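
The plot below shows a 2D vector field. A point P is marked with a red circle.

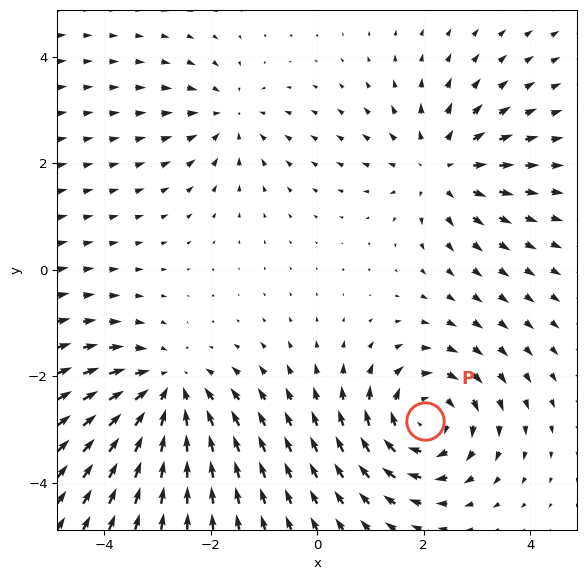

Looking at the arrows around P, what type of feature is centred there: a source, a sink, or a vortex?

At P (2.0, -2.8) the arrows circulate clockwise. Divergence ≈0, curl about -5 — near-zero divergence with nonzero curl is a vortex.

vortex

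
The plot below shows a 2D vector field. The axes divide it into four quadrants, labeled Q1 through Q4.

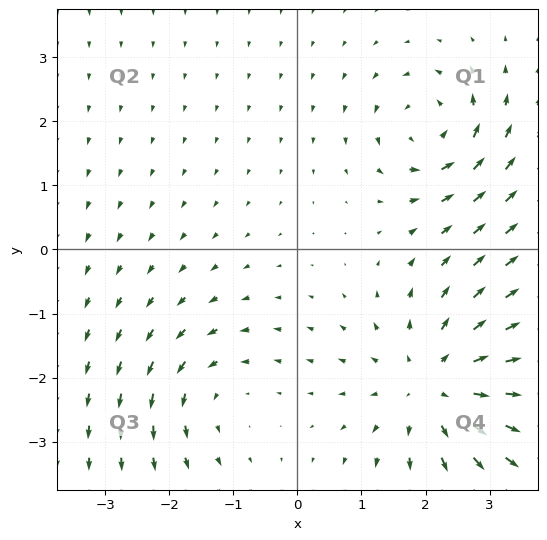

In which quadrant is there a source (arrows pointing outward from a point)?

The source sits at approximately (2.2, -2.1), which lies in quadrant Q4. The divergence there is about +4, positive as expected for a source.

Q4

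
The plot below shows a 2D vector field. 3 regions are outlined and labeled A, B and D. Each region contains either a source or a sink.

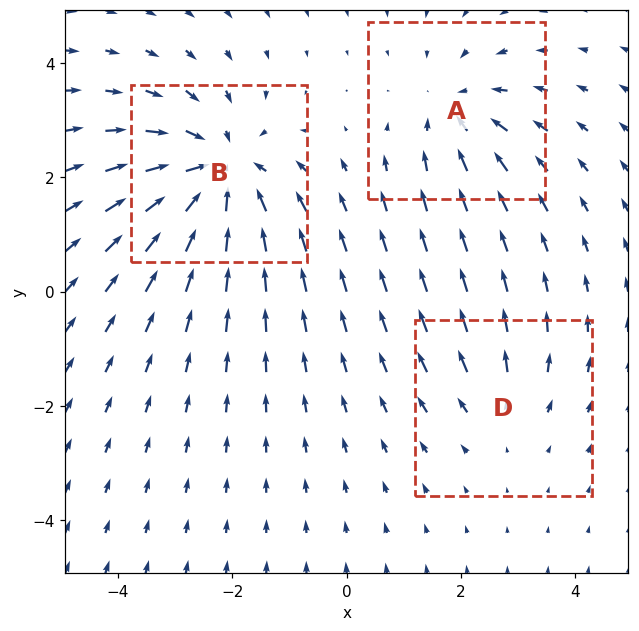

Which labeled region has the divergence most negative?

Divergence at each region's feature centre — A: about -3, B: about -5, D: about +2. Region B is most negative.

B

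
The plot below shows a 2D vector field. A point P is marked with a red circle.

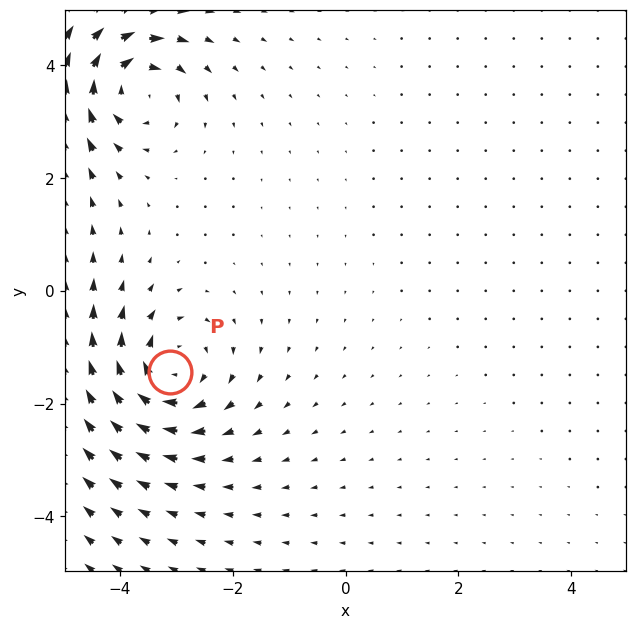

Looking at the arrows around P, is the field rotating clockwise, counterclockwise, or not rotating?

clockwise

Near P at (-3.1, -1.4) the arrows circulate clockwise. The curl (z-component) there is about -4; negative curl means clockwise rotation.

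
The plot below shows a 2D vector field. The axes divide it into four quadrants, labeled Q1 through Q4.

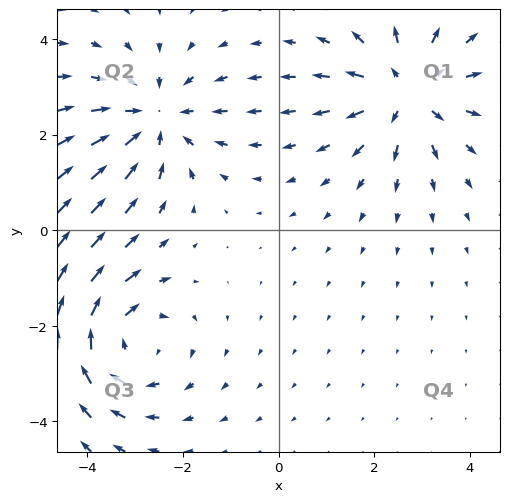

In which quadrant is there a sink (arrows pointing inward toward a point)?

Q2

The sink sits at approximately (-2.6, 2.3), which lies in quadrant Q2. The divergence there is about -4, negative as expected for a sink.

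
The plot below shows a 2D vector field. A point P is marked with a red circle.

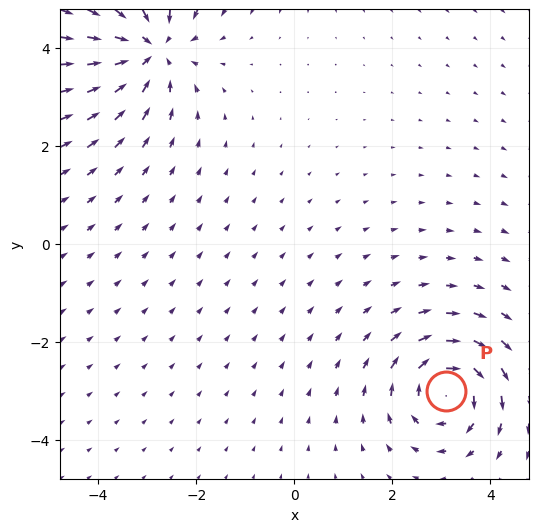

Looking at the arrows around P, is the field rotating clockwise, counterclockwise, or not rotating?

clockwise

Near P at (3.1, -3.0) the arrows circulate clockwise. The curl (z-component) there is about -4; negative curl means clockwise rotation.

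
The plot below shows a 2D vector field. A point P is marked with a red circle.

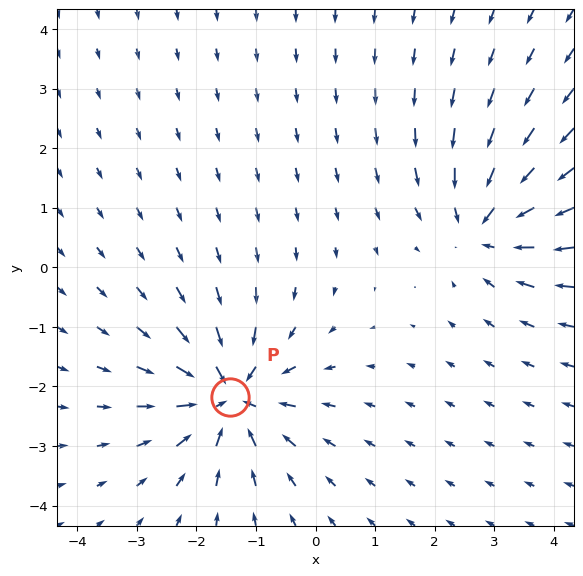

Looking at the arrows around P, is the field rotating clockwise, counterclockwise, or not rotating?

not rotating

Near P at (-1.4, -2.2) the arrows show no circulation. The curl there is ≈0.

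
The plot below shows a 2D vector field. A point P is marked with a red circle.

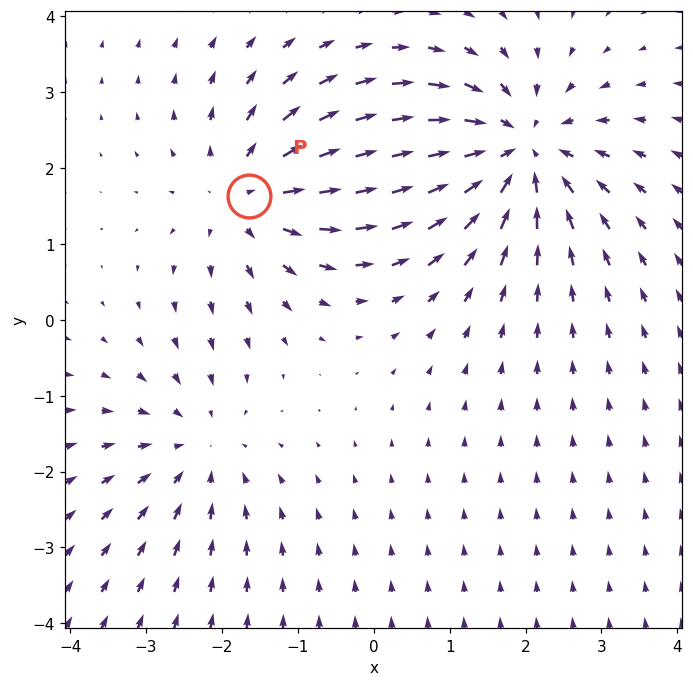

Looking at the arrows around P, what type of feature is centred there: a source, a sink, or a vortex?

source

At P (-1.6, 1.6) the arrows spread outward. Divergence about +3, curl ≈0 — positive divergence with near-zero curl is a source.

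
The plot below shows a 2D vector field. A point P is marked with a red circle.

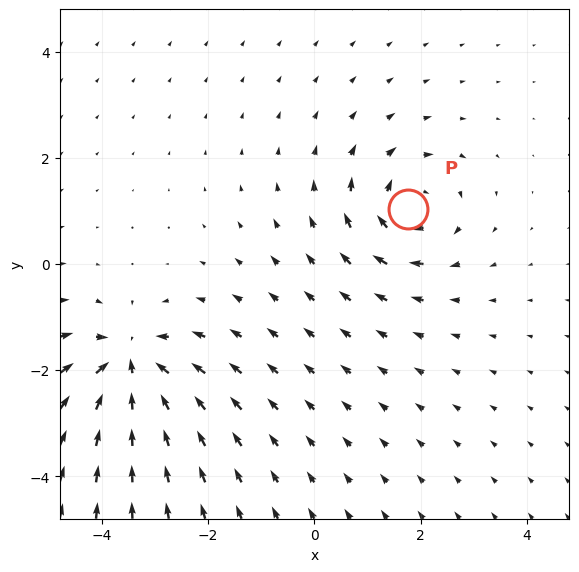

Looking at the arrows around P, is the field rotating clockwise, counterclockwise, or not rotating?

Near P at (1.8, 1.0) the arrows circulate clockwise. The curl (z-component) there is about -4; negative curl means clockwise rotation.

clockwise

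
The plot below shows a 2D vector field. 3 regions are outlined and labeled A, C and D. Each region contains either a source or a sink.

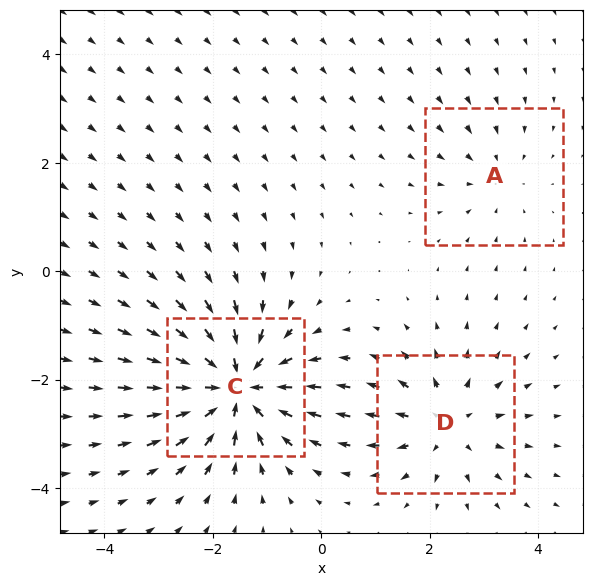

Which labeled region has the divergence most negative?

Divergence at each region's feature centre — A: about -2, C: about -6, D: about +3. Region C is most negative.

C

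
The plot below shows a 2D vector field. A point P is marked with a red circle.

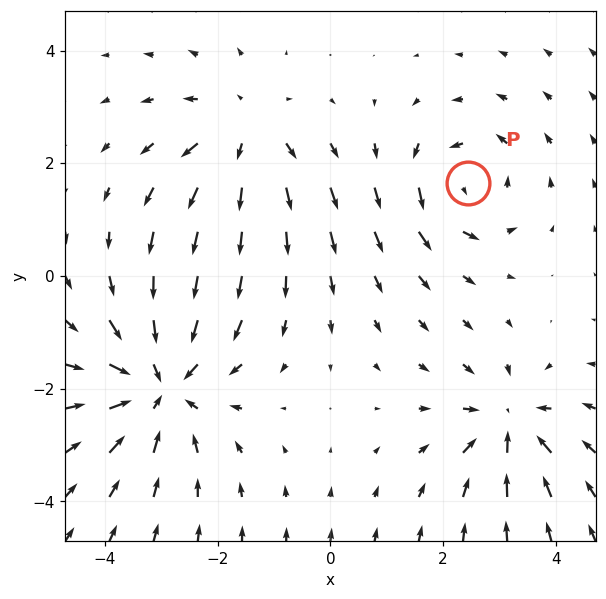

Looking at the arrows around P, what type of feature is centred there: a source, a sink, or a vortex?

At P (2.4, 1.6) the arrows circulate counterclockwise. Divergence ≈0, curl about +3 — near-zero divergence with nonzero curl is a vortex.

vortex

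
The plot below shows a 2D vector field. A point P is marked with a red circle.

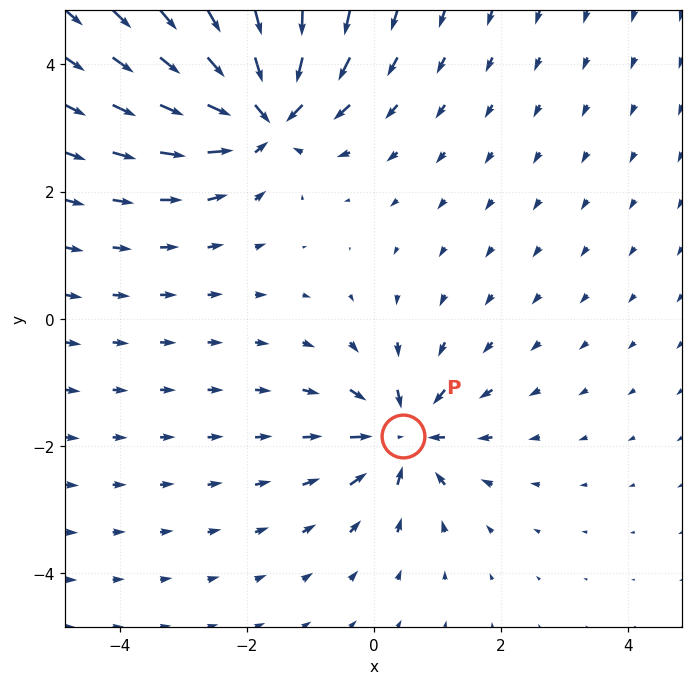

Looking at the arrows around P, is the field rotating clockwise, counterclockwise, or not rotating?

not rotating

Near P at (0.5, -1.8) the arrows show no circulation. The curl there is ≈0.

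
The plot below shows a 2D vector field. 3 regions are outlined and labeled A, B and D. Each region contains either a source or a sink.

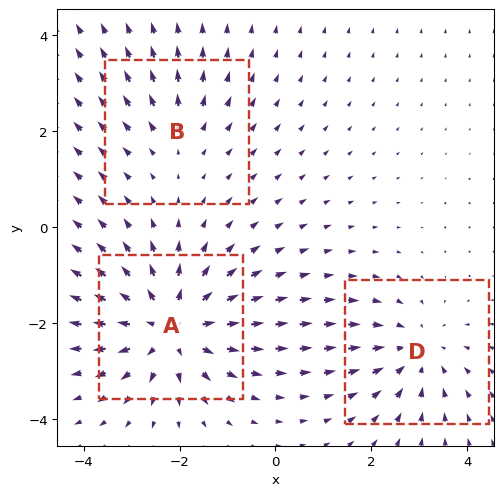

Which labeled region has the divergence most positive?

A

Divergence at each region's feature centre — A: about +5, B: about +2, D: about -3. Region A is most positive.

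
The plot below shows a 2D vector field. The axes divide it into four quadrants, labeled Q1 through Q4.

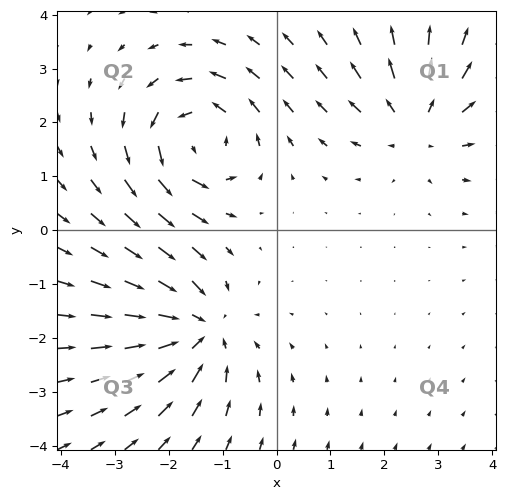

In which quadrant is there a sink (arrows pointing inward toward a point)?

Q3

The sink sits at approximately (-1.5, -1.8), which lies in quadrant Q3. The divergence there is about -4, negative as expected for a sink.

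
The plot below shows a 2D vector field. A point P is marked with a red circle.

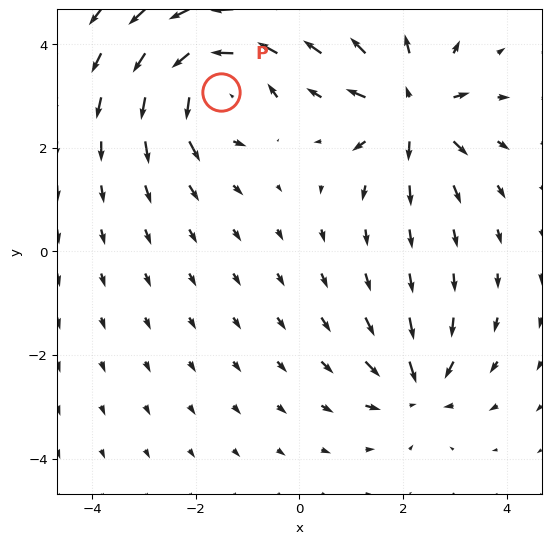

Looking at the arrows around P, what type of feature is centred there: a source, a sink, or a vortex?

At P (-1.5, 3.1) the arrows circulate counterclockwise. Divergence ≈0, curl about +7 — near-zero divergence with nonzero curl is a vortex.

vortex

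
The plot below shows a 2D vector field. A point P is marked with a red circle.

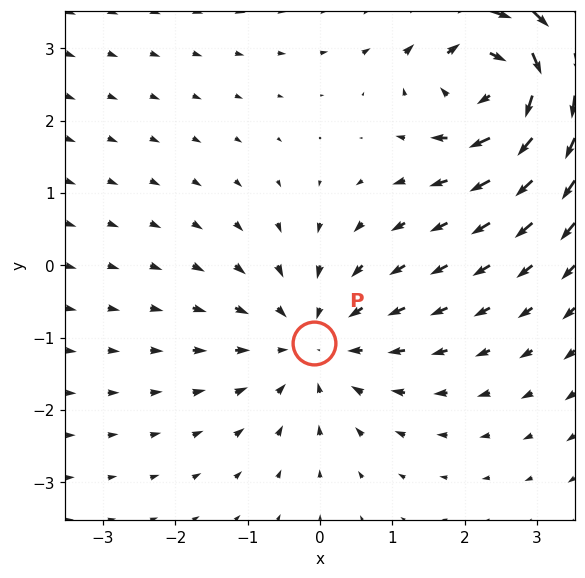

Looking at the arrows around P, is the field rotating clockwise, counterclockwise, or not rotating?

not rotating

Near P at (-0.1, -1.1) the arrows show no circulation. The curl there is ≈0.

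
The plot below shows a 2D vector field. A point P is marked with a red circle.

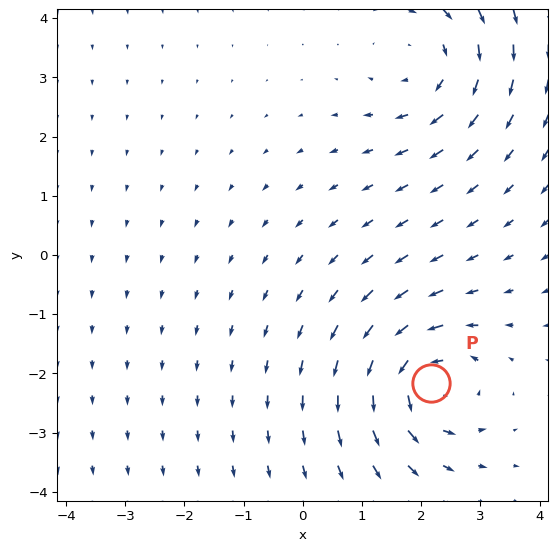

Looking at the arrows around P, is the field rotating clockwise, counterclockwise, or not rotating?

Near P at (2.2, -2.2) the arrows circulate counterclockwise. The curl (z-component) there is about +6; positive curl means counterclockwise rotation.

counterclockwise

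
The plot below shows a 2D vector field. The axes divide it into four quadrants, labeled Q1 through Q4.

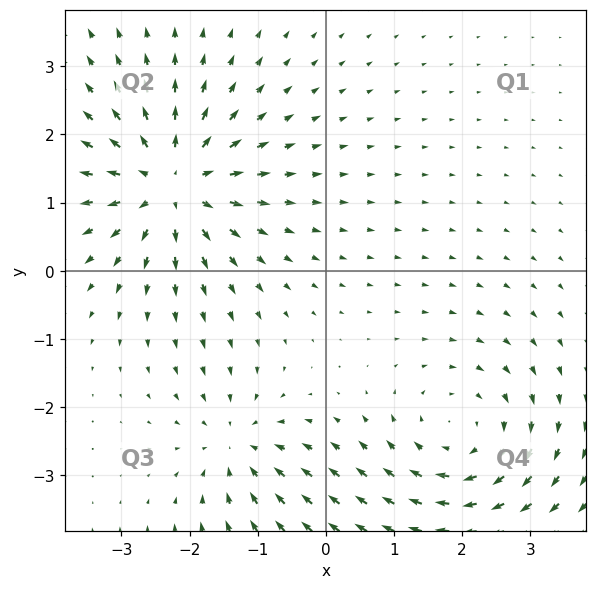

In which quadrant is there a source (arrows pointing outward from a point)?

The source sits at approximately (-2.3, 1.3), which lies in quadrant Q2. The divergence there is about +6, positive as expected for a source.

Q2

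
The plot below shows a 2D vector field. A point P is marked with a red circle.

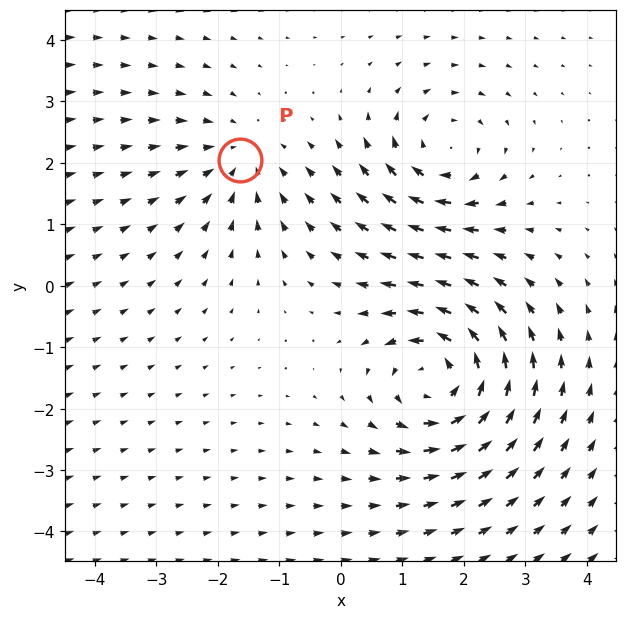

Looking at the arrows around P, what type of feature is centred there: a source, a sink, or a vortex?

At P (-1.6, 2.0) the arrows converge inward. Divergence about -2, curl ≈0 — negative divergence with near-zero curl is a sink.

sink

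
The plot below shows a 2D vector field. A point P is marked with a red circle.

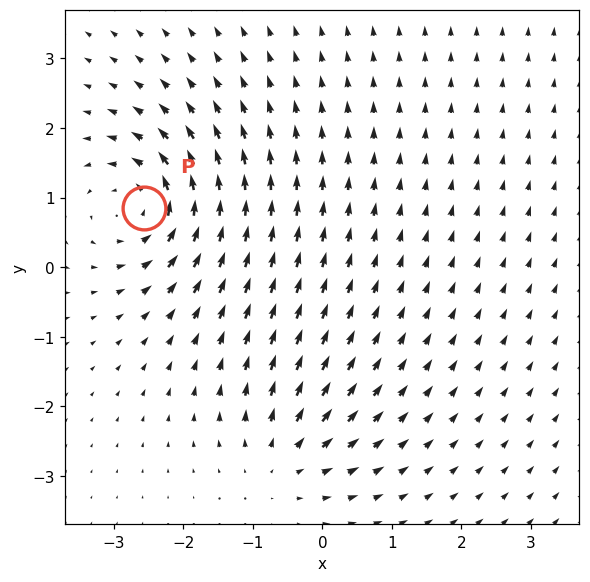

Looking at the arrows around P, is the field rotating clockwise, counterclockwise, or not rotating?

Near P at (-2.6, 0.9) the arrows circulate counterclockwise. The curl (z-component) there is about +6; positive curl means counterclockwise rotation.

counterclockwise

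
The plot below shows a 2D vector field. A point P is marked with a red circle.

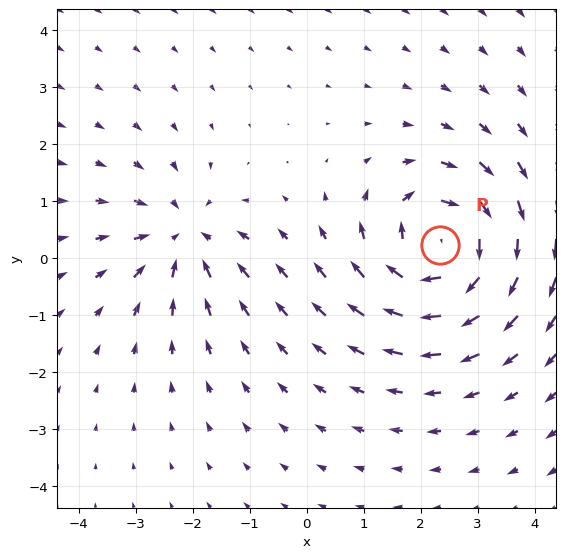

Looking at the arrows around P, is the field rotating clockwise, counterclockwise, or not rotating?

clockwise

Near P at (2.3, 0.2) the arrows circulate clockwise. The curl (z-component) there is about -5; negative curl means clockwise rotation.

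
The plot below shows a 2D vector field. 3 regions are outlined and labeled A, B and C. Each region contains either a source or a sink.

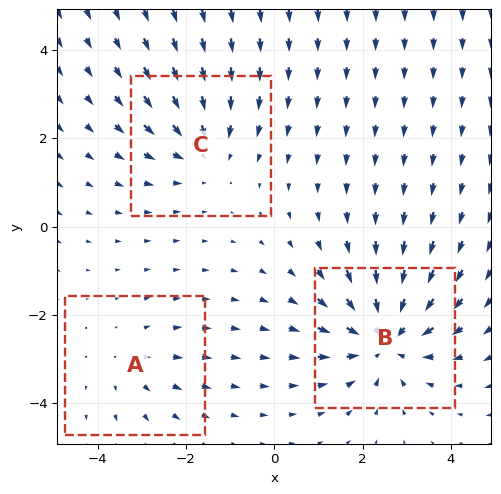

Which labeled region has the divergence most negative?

B

Divergence at each region's feature centre — A: about +2, B: about -5, C: about -3. Region B is most negative.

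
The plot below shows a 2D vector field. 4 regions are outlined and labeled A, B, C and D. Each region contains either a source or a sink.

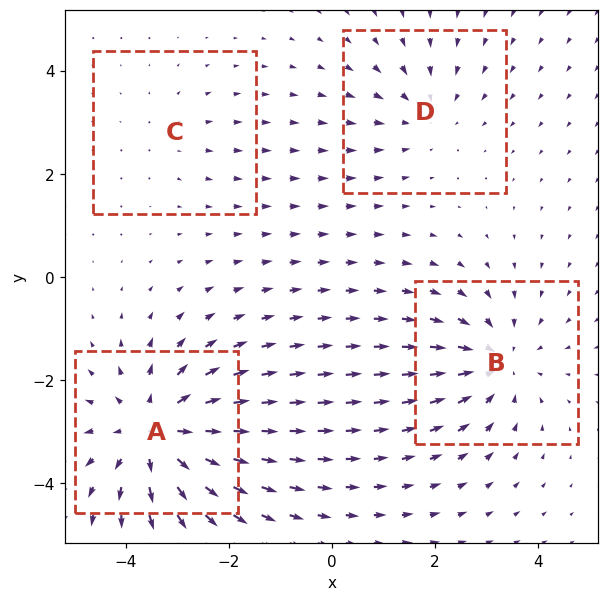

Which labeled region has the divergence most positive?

Divergence at each region's feature centre — A: about +6, B: about -4, C: about +2, D: about -3. Region A is most positive.

A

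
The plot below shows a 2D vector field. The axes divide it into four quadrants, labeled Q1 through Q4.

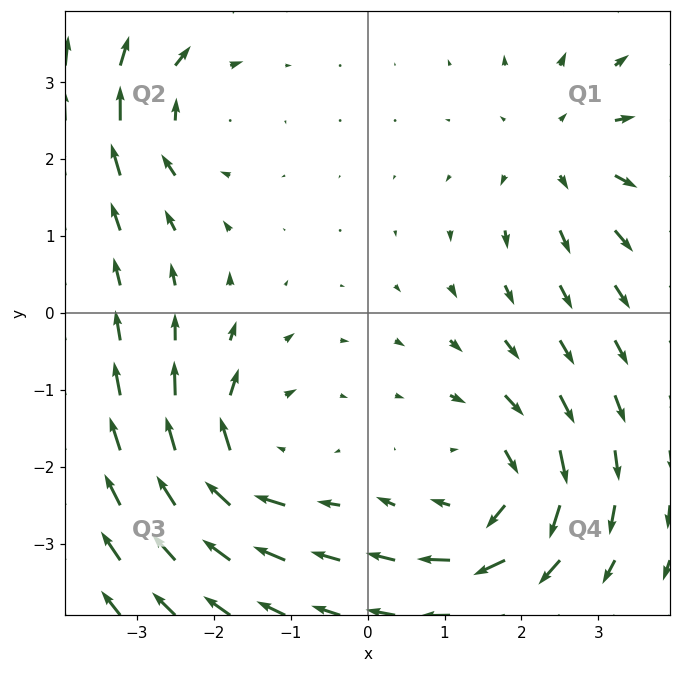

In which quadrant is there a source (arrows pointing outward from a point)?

Q1

The source sits at approximately (2.5, 2.1), which lies in quadrant Q1. The divergence there is about +3, positive as expected for a source.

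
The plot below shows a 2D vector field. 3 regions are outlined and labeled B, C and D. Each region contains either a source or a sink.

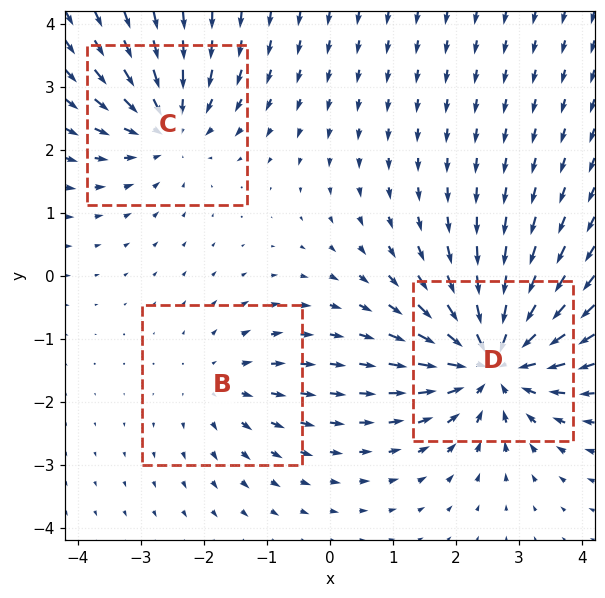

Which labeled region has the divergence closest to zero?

B

Divergence at each region's feature centre — B: about +2, C: about -3, D: about -5. Region B is closest to zero.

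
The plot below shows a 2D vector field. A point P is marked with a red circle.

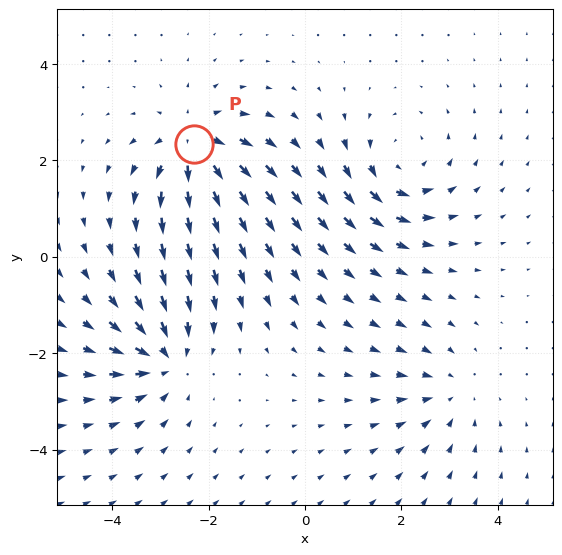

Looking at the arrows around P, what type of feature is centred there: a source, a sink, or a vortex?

source

At P (-2.3, 2.3) the arrows spread outward. Divergence about +6, curl ≈0 — positive divergence with near-zero curl is a source.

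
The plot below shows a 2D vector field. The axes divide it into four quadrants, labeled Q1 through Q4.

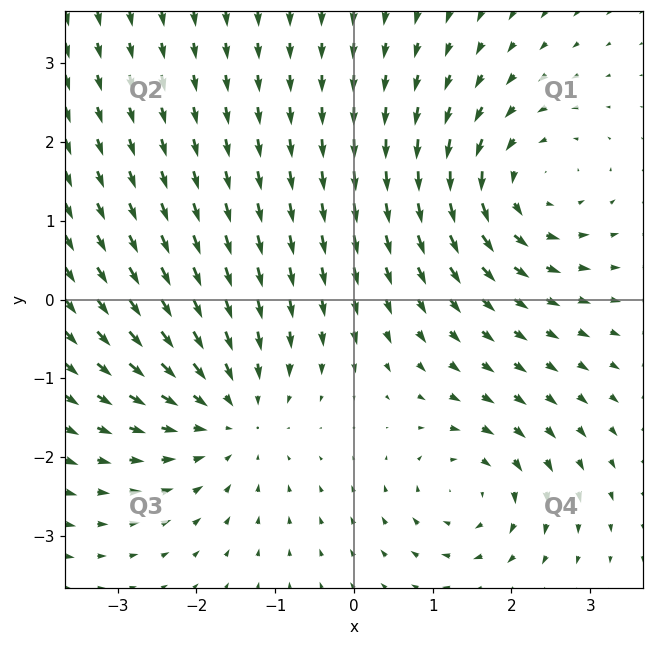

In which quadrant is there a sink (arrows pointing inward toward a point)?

The sink sits at approximately (-1.6, -1.4), which lies in quadrant Q3. The divergence there is about -4, negative as expected for a sink.

Q3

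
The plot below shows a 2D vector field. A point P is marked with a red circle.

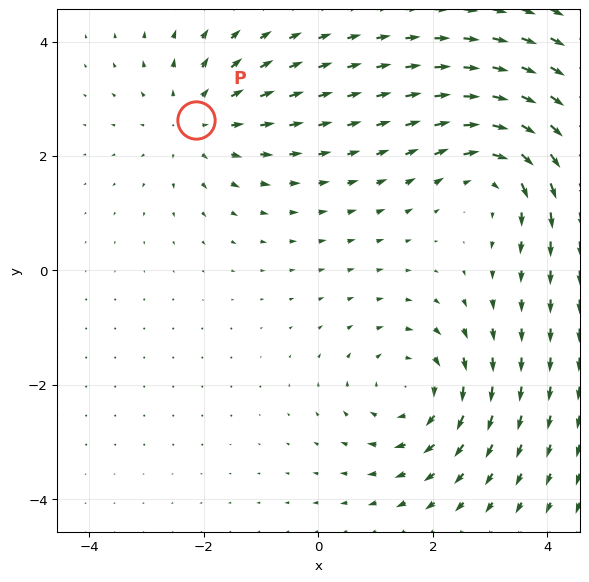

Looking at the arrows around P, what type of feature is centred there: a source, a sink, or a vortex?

At P (-2.1, 2.6) the arrows spread outward. Divergence about +3, curl ≈0 — positive divergence with near-zero curl is a source.

source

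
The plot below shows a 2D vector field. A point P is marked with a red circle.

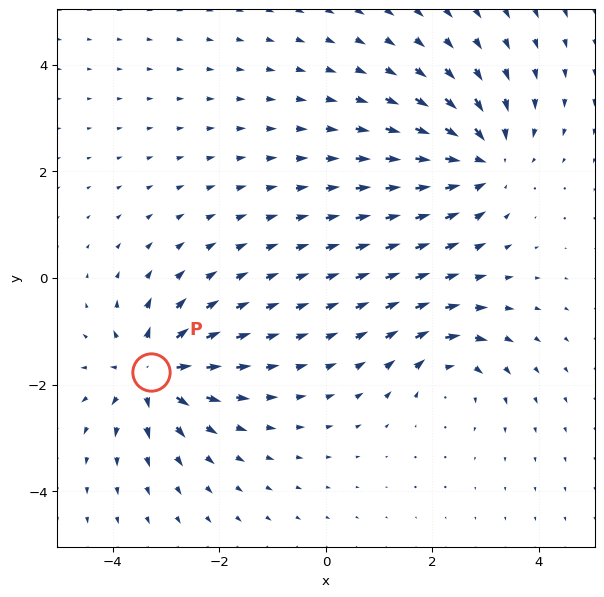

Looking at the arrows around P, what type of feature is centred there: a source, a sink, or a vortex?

source

At P (-3.3, -1.8) the arrows spread outward. Divergence about +7, curl ≈0 — positive divergence with near-zero curl is a source.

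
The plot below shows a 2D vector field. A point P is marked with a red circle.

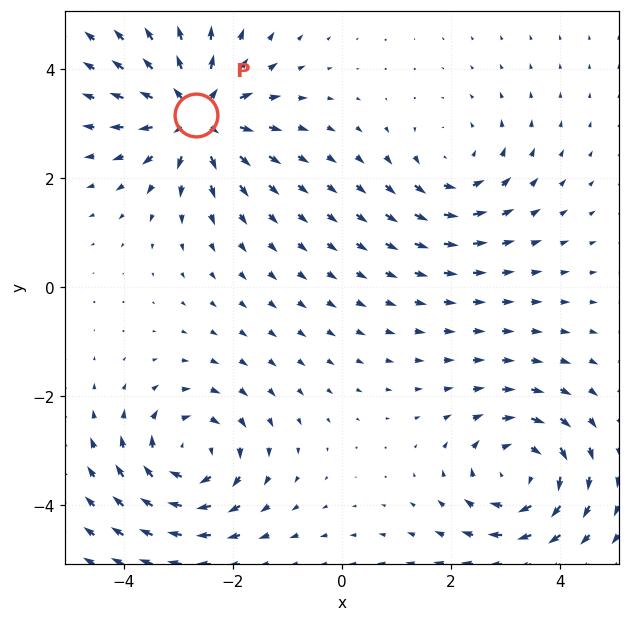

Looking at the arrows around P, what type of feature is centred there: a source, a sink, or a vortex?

At P (-2.7, 3.2) the arrows spread outward. Divergence about +6, curl ≈0 — positive divergence with near-zero curl is a source.

source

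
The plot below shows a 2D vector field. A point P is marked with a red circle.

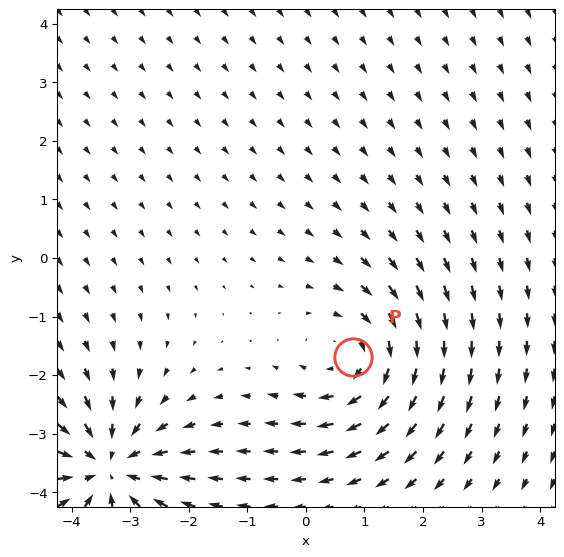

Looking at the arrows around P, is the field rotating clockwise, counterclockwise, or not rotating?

clockwise

Near P at (0.8, -1.7) the arrows circulate clockwise. The curl (z-component) there is about -4; negative curl means clockwise rotation.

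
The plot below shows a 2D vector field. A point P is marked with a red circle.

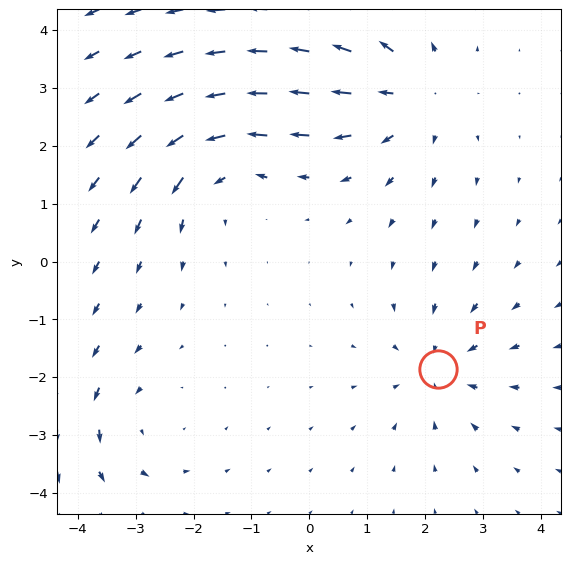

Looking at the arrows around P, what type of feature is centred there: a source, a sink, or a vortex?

At P (2.2, -1.9) the arrows converge inward. Divergence about -4, curl ≈0 — negative divergence with near-zero curl is a sink.

sink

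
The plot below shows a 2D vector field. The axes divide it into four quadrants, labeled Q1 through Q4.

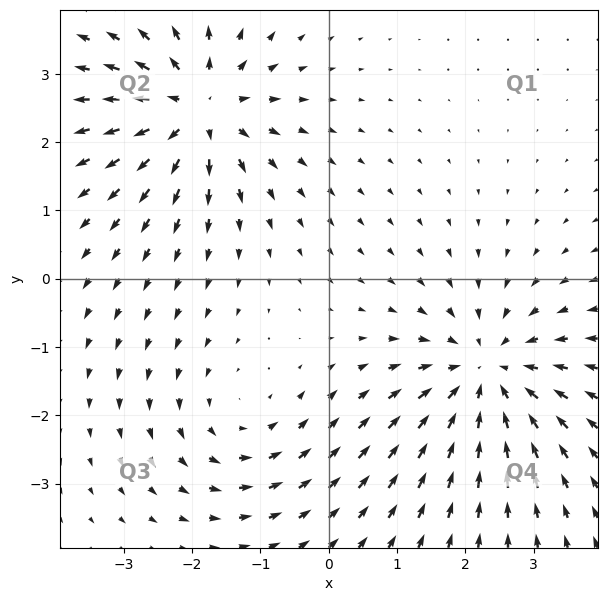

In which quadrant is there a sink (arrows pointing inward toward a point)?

The sink sits at approximately (2.3, -1.4), which lies in quadrant Q4. The divergence there is about -4, negative as expected for a sink.

Q4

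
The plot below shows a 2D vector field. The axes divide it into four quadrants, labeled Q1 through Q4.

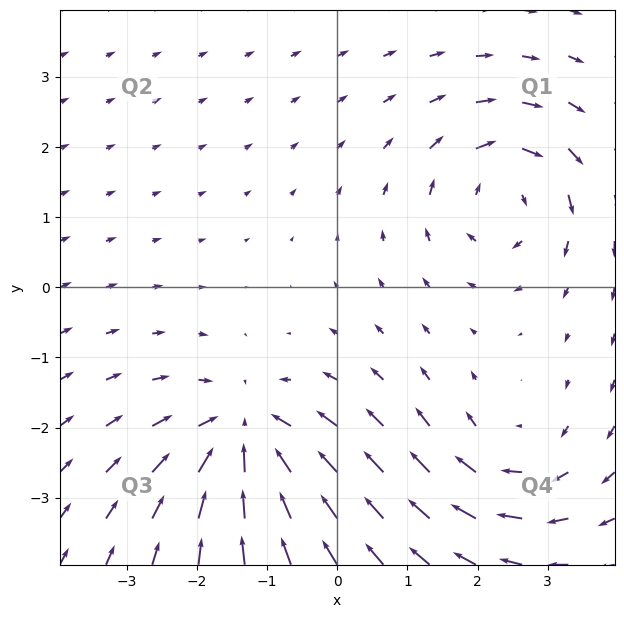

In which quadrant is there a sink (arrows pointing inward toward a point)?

The sink sits at approximately (-1.3, -2.1), which lies in quadrant Q3. The divergence there is about -5, negative as expected for a sink.

Q3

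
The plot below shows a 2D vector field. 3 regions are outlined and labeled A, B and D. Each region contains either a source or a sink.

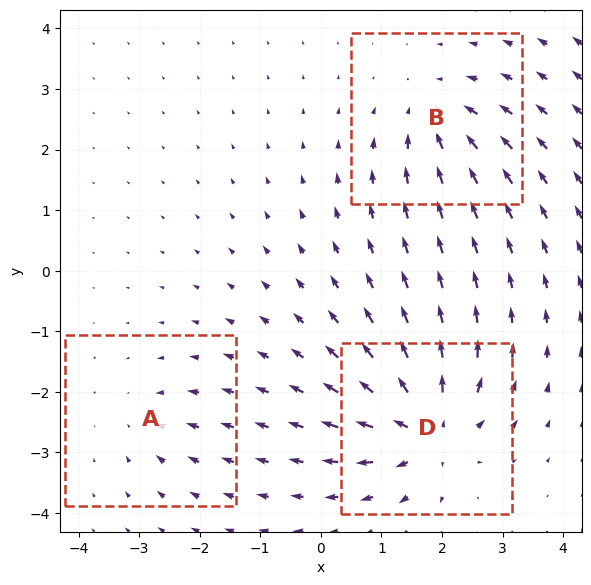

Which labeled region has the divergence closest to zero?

A

Divergence at each region's feature centre — A: about -3, B: about -4, D: about +6. Region A is closest to zero.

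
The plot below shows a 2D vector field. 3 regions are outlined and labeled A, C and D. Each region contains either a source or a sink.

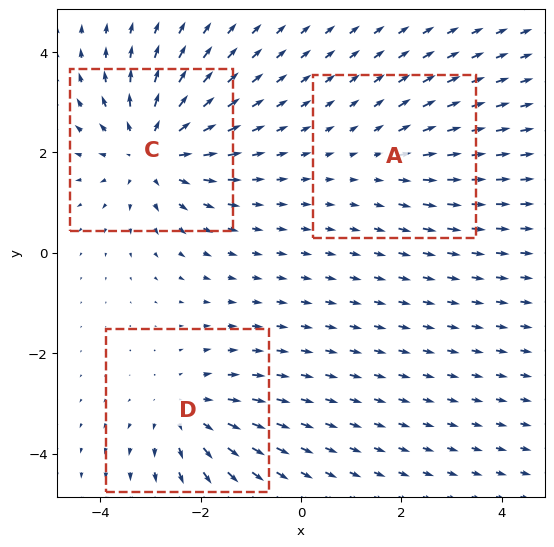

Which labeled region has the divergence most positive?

Divergence at each region's feature centre — A: about +2, C: about +4, D: about +3. Region C is most positive.

C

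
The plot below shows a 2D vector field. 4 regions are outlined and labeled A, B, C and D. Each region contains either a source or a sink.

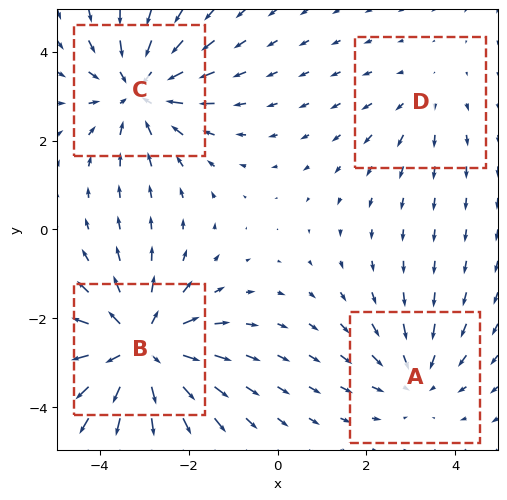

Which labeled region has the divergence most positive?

Divergence at each region's feature centre — A: about -3, B: about +6, C: about -5, D: about +2. Region B is most positive.

B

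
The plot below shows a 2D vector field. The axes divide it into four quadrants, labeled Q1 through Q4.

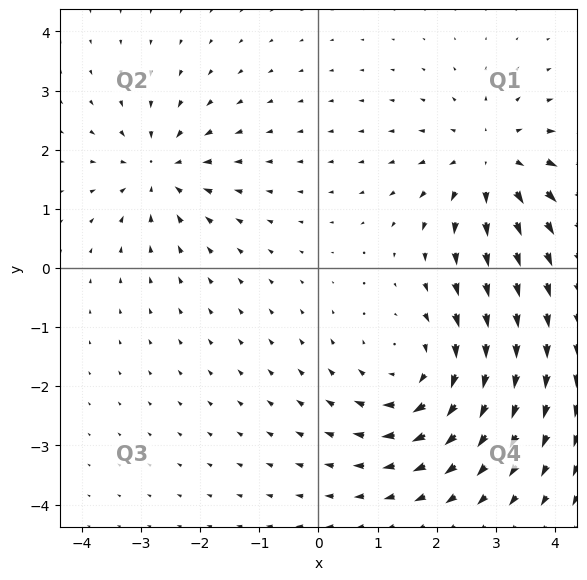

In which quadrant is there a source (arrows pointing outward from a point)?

Q1

The source sits at approximately (3.0, 1.8), which lies in quadrant Q1. The divergence there is about +4, positive as expected for a source.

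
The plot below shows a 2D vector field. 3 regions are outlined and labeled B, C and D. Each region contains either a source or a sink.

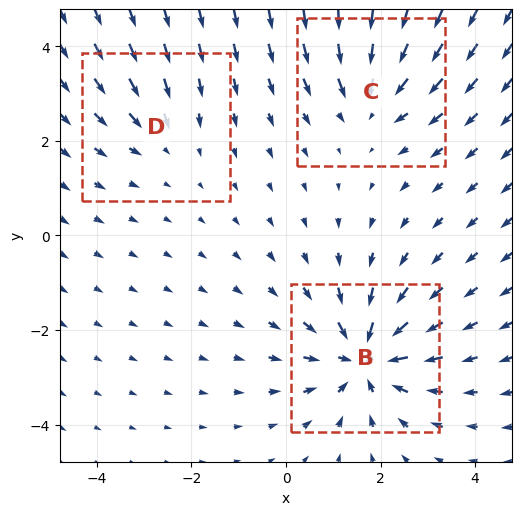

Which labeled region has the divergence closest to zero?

D

Divergence at each region's feature centre — B: about -5, C: about -3, D: about -2. Region D is closest to zero.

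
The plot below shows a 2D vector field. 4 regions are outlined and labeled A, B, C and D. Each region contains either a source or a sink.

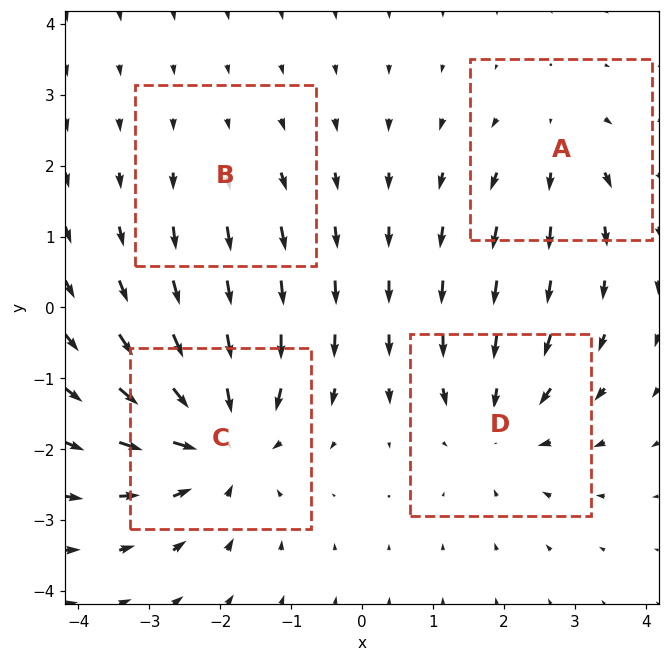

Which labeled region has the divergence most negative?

Divergence at each region's feature centre — A: about +3, B: about +2, C: about -6, D: about -4. Region C is most negative.

C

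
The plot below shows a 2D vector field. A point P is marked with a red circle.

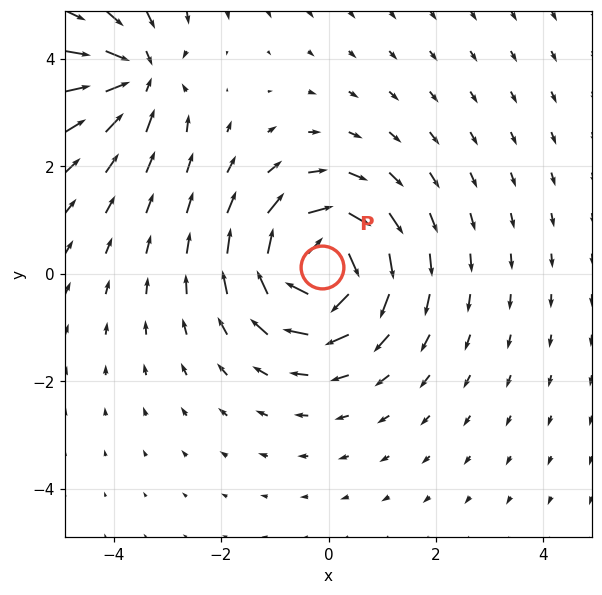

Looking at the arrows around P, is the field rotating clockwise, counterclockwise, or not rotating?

clockwise

Near P at (-0.1, 0.1) the arrows circulate clockwise. The curl (z-component) there is about -6; negative curl means clockwise rotation.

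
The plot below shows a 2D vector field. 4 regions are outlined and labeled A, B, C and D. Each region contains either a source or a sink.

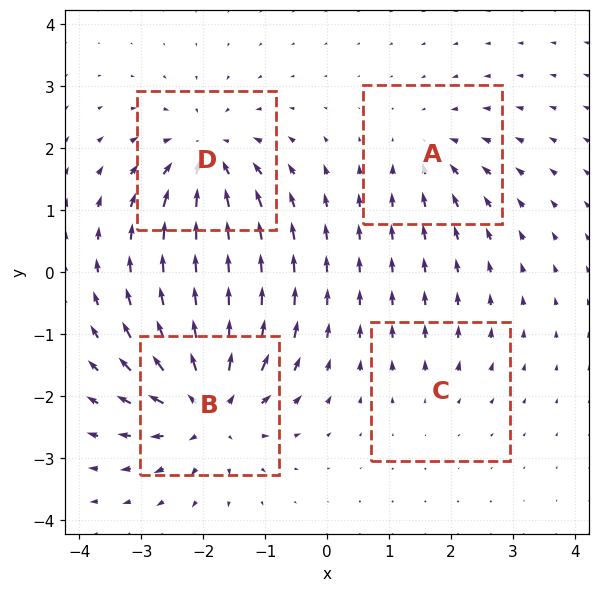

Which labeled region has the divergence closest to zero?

Divergence at each region's feature centre — A: about -4, B: about +8, C: about +2, D: about -6. Region C is closest to zero.

C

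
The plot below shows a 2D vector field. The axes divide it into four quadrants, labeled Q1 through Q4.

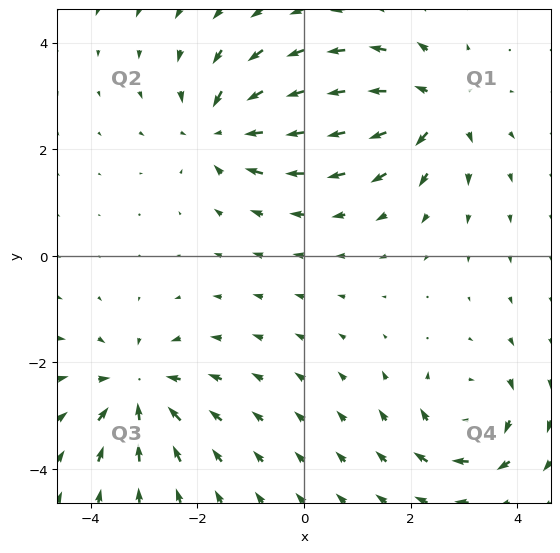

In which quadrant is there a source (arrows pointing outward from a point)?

Q1

The source sits at approximately (2.5, 2.8), which lies in quadrant Q1. The divergence there is about +6, positive as expected for a source.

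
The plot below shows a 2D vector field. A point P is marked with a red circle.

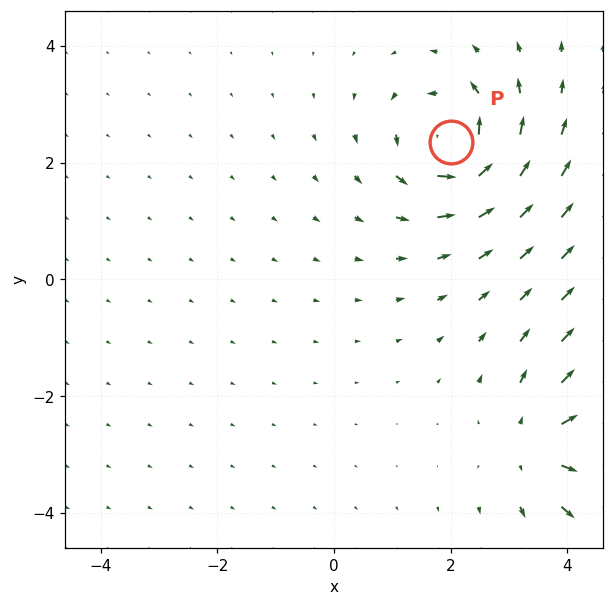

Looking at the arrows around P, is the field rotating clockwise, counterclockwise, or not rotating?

Near P at (2.0, 2.3) the arrows circulate counterclockwise. The curl (z-component) there is about +7; positive curl means counterclockwise rotation.

counterclockwise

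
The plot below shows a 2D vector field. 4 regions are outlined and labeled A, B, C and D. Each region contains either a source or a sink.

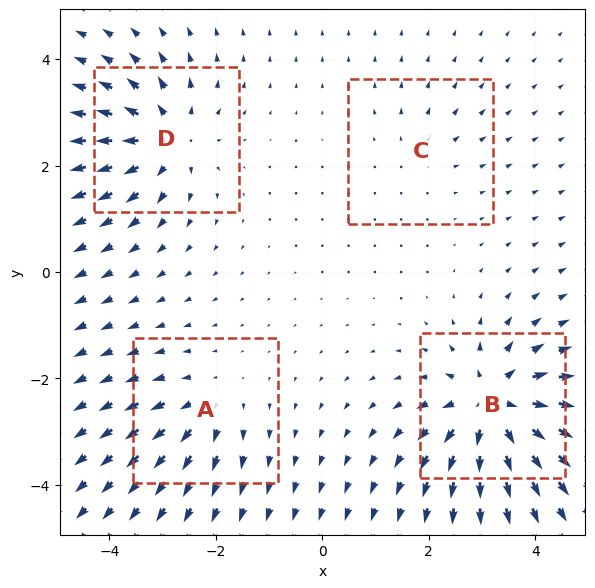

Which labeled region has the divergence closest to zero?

Divergence at each region's feature centre — A: about +4, B: about +9, C: about +2, D: about +6. Region C is closest to zero.

C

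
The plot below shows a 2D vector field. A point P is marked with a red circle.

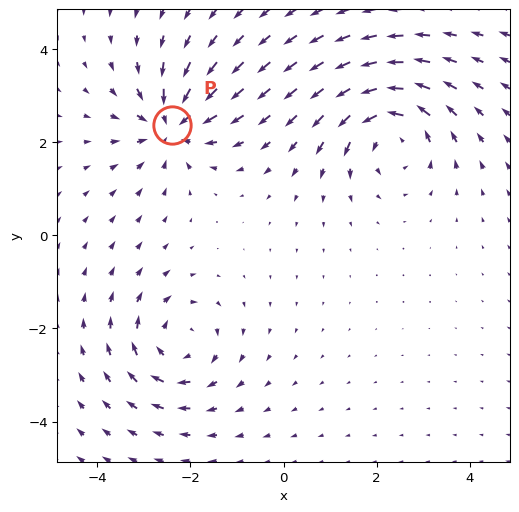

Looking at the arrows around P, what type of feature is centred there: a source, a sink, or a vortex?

sink

At P (-2.4, 2.4) the arrows converge inward. Divergence about -5, curl ≈0 — negative divergence with near-zero curl is a sink.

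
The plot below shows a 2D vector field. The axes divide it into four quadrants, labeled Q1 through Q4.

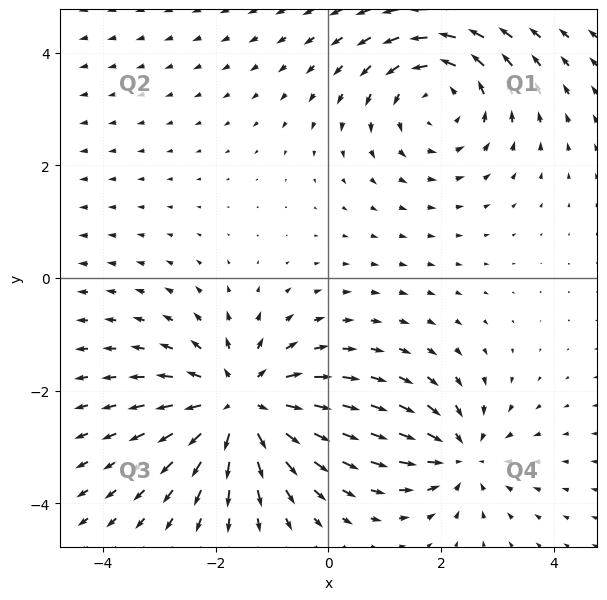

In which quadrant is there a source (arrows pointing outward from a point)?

Q3

The source sits at approximately (-1.6, -2.2), which lies in quadrant Q3. The divergence there is about +5, positive as expected for a source.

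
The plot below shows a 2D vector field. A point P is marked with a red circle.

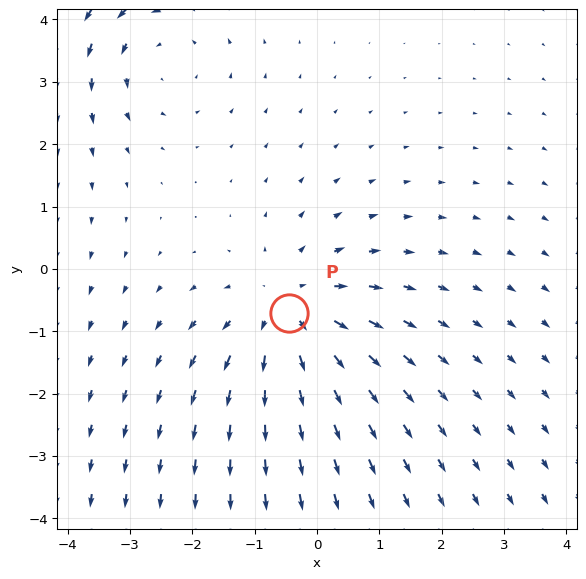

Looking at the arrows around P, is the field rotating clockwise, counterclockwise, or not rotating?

Near P at (-0.4, -0.7) the arrows show no circulation. The curl there is ≈0.

not rotating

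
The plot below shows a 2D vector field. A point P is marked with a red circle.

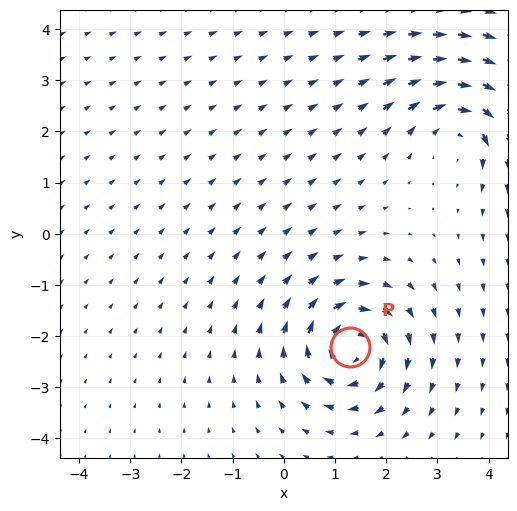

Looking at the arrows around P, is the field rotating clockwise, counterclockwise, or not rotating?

clockwise

Near P at (1.3, -2.2) the arrows circulate clockwise. The curl (z-component) there is about -5; negative curl means clockwise rotation.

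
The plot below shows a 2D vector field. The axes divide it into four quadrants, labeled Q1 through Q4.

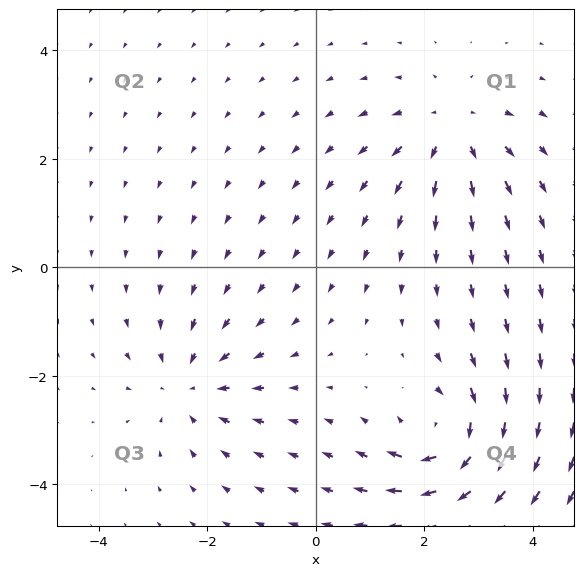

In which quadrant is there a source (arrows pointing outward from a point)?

Q1

The source sits at approximately (2.5, 2.5), which lies in quadrant Q1. The divergence there is about +4, positive as expected for a source.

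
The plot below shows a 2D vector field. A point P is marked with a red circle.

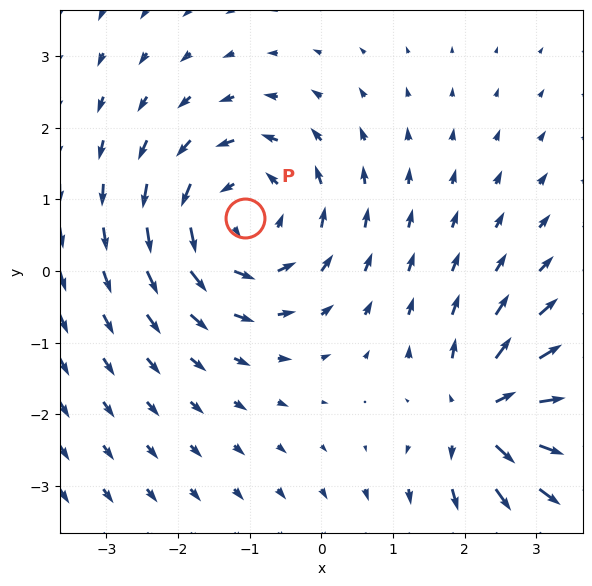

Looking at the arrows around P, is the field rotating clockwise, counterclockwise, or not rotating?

Near P at (-1.1, 0.7) the arrows circulate counterclockwise. The curl (z-component) there is about +4; positive curl means counterclockwise rotation.

counterclockwise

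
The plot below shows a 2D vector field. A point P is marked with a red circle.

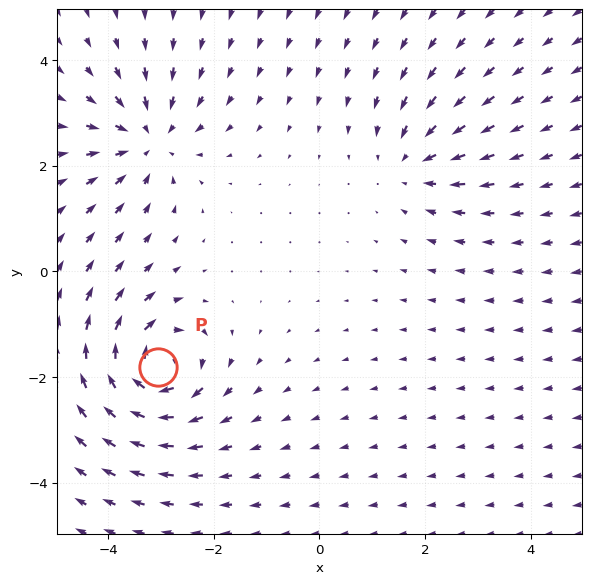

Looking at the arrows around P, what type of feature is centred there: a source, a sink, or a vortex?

At P (-3.1, -1.8) the arrows circulate clockwise. Divergence ≈0, curl about -7 — near-zero divergence with nonzero curl is a vortex.

vortex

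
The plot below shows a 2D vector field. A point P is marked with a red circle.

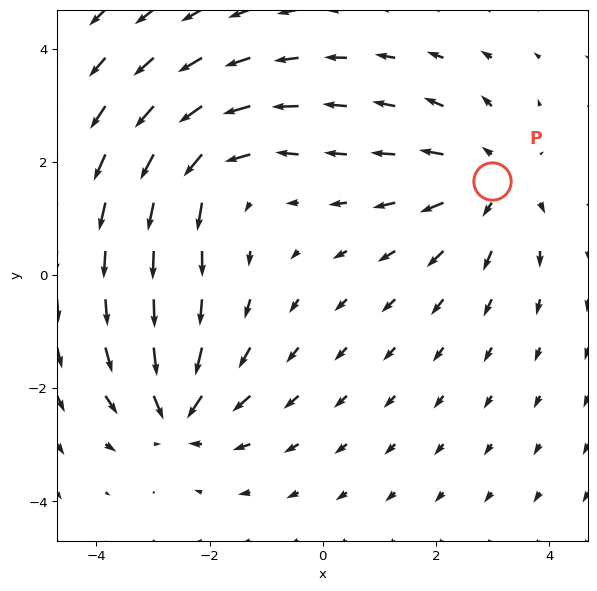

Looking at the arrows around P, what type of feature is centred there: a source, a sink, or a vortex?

source

At P (3.0, 1.7) the arrows spread outward. Divergence about +3, curl ≈0 — positive divergence with near-zero curl is a source.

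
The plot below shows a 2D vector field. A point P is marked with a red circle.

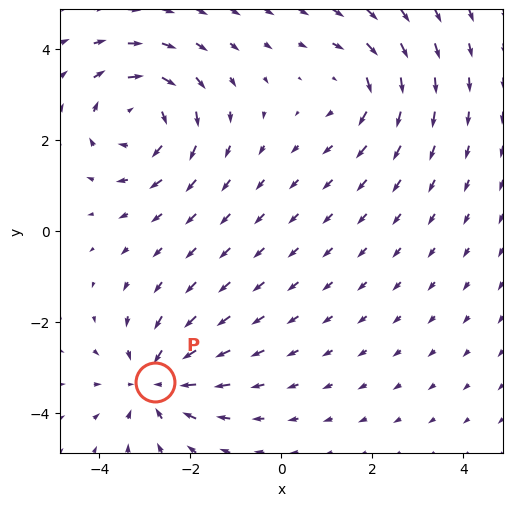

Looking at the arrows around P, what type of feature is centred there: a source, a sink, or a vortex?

At P (-2.8, -3.3) the arrows converge inward. Divergence about -4, curl ≈0 — negative divergence with near-zero curl is a sink.

sink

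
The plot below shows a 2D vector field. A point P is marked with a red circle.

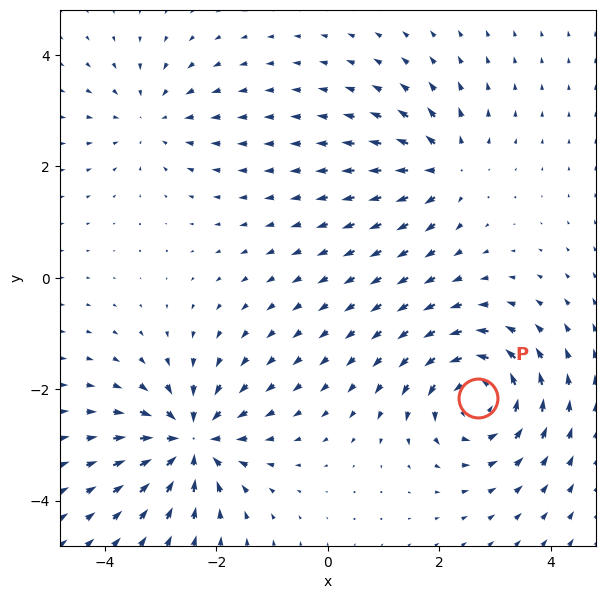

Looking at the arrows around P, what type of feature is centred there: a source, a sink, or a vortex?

At P (2.7, -2.2) the arrows circulate counterclockwise. Divergence ≈0, curl about +6 — near-zero divergence with nonzero curl is a vortex.

vortex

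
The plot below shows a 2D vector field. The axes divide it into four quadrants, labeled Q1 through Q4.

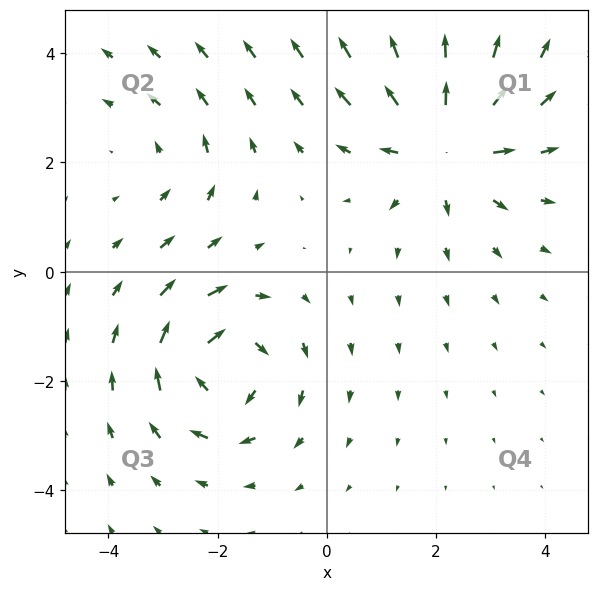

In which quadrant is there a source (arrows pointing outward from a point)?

Q1

The source sits at approximately (2.2, 2.3), which lies in quadrant Q1. The divergence there is about +5, positive as expected for a source.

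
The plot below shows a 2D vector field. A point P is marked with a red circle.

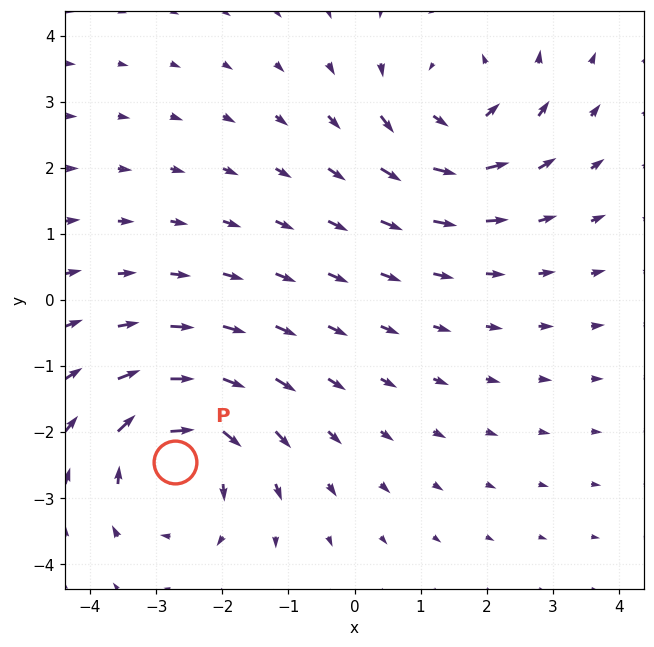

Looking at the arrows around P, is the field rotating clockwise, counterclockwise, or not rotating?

clockwise

Near P at (-2.7, -2.5) the arrows circulate clockwise. The curl (z-component) there is about -4; negative curl means clockwise rotation.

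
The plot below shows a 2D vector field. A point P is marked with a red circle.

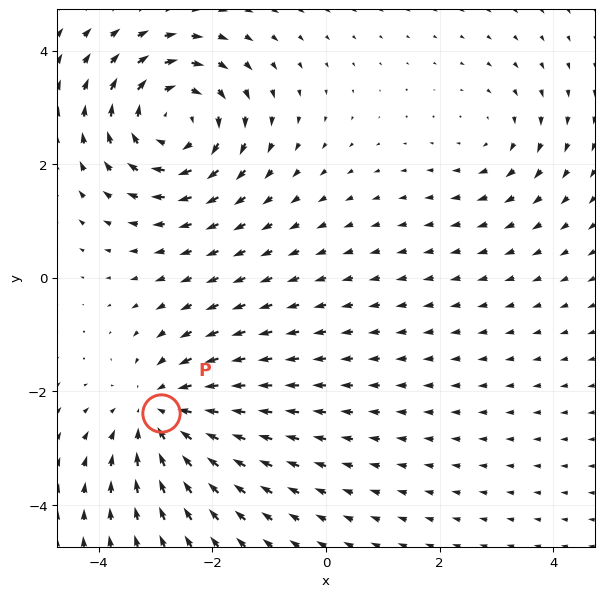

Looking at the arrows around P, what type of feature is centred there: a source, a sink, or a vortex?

At P (-2.9, -2.4) the arrows converge inward. Divergence about -4, curl ≈0 — negative divergence with near-zero curl is a sink.

sink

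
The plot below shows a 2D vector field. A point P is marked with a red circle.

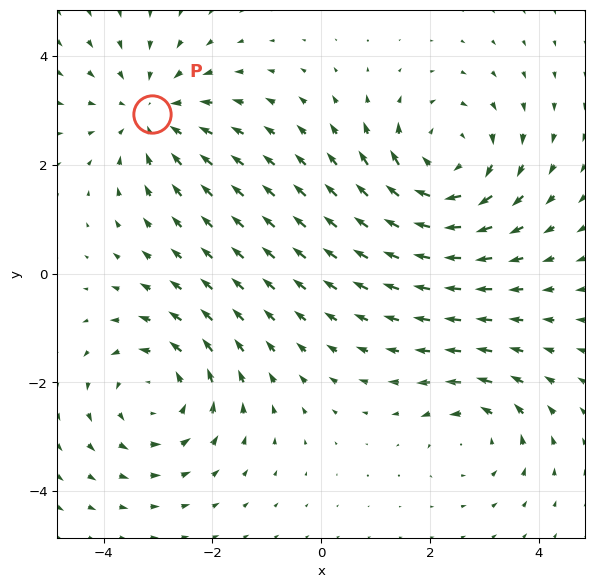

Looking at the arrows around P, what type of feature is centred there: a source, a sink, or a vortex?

At P (-3.1, 2.9) the arrows converge inward. Divergence about -3, curl ≈0 — negative divergence with near-zero curl is a sink.

sink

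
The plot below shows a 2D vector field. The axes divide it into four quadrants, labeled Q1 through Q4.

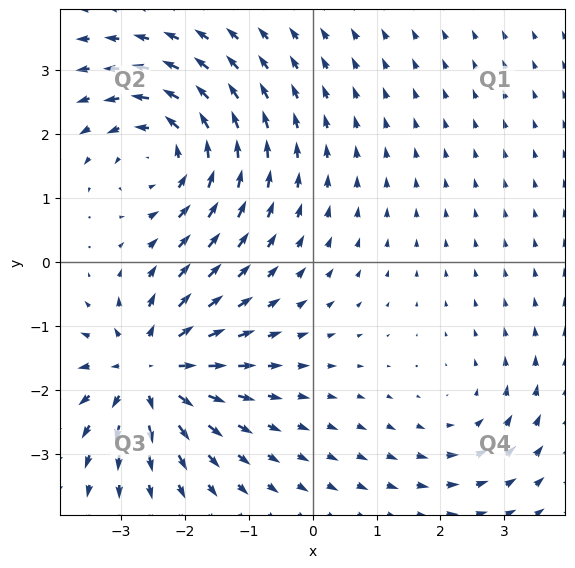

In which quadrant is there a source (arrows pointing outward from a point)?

The source sits at approximately (-2.6, -1.7), which lies in quadrant Q3. The divergence there is about +6, positive as expected for a source.

Q3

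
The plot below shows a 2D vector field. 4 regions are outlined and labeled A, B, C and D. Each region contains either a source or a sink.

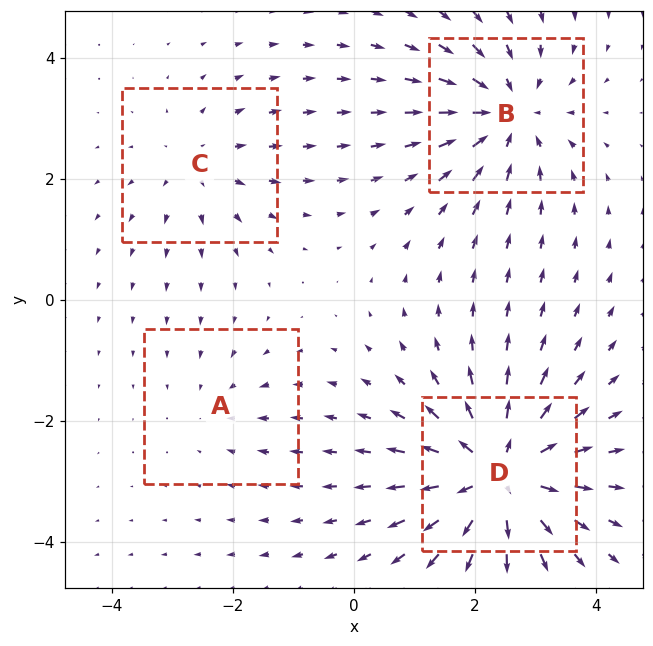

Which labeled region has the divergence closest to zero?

A

Divergence at each region's feature centre — A: about -2, B: about -5, C: about +3, D: about +7. Region A is closest to zero.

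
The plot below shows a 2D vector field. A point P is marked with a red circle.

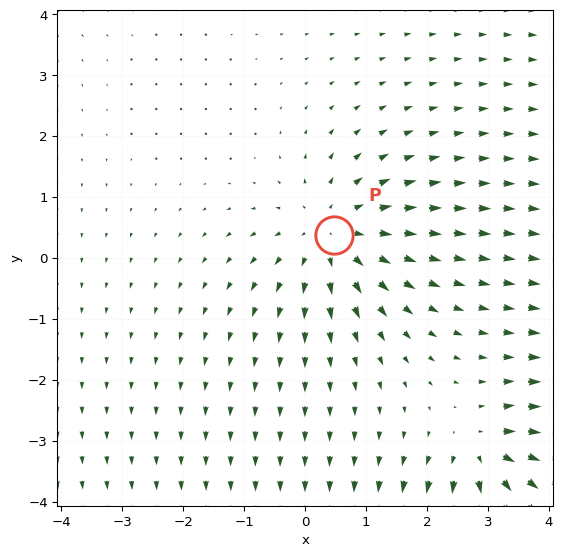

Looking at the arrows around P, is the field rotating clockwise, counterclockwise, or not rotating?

Near P at (0.5, 0.4) the arrows show no circulation. The curl there is ≈0.

not rotating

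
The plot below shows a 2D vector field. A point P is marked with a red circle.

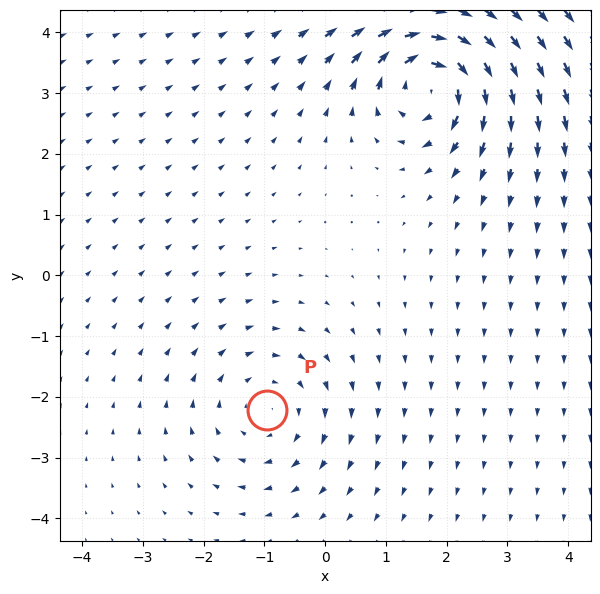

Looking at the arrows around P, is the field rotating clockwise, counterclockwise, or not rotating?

Near P at (-1.0, -2.2) the arrows circulate clockwise. The curl (z-component) there is about -3; negative curl means clockwise rotation.

clockwise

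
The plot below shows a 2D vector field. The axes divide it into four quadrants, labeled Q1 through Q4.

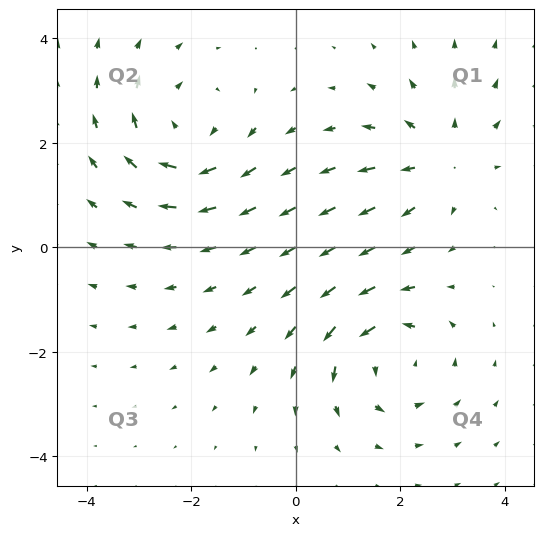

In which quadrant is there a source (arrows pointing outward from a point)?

Q1

The source sits at approximately (2.8, 1.7), which lies in quadrant Q1. The divergence there is about +2, positive as expected for a source.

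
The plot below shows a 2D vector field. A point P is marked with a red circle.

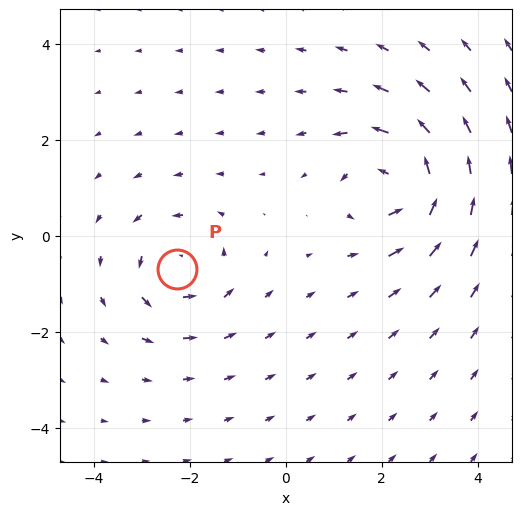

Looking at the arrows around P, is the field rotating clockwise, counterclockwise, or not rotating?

Near P at (-2.3, -0.7) the arrows circulate counterclockwise. The curl (z-component) there is about +3; positive curl means counterclockwise rotation.

counterclockwise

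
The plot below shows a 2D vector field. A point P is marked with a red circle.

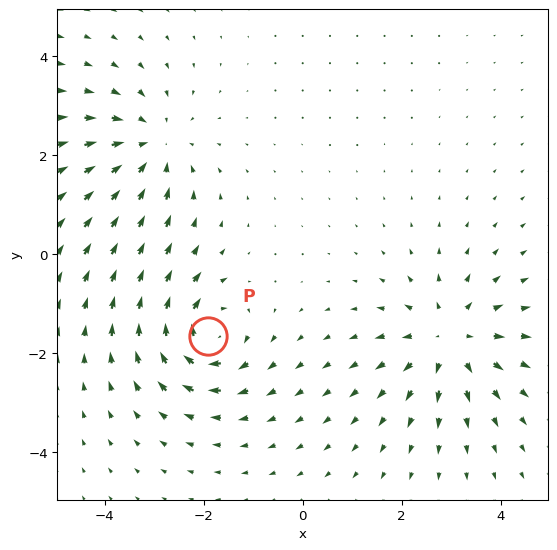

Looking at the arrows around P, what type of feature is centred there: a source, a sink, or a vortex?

At P (-1.9, -1.6) the arrows circulate clockwise. Divergence ≈0, curl about -5 — near-zero divergence with nonzero curl is a vortex.

vortex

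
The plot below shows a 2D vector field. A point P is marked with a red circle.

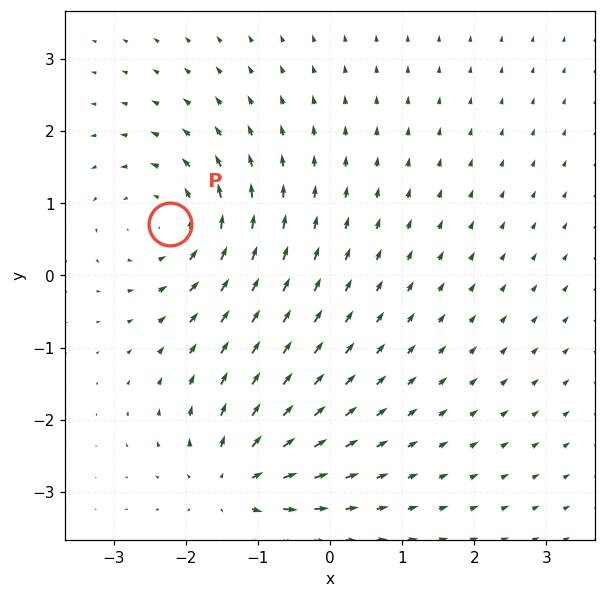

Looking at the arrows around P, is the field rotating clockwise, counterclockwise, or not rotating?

counterclockwise

Near P at (-2.2, 0.7) the arrows circulate counterclockwise. The curl (z-component) there is about +5; positive curl means counterclockwise rotation.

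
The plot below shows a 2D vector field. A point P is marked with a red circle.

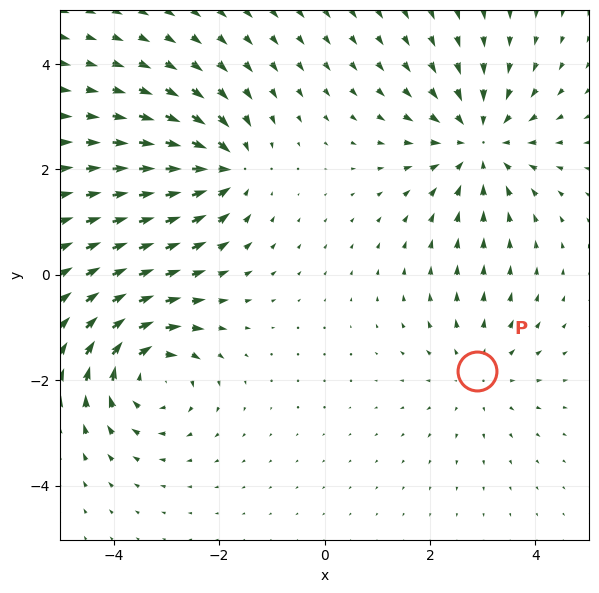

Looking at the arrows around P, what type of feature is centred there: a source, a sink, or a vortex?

source

At P (2.9, -1.8) the arrows spread outward. Divergence about +2, curl ≈0 — positive divergence with near-zero curl is a source.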